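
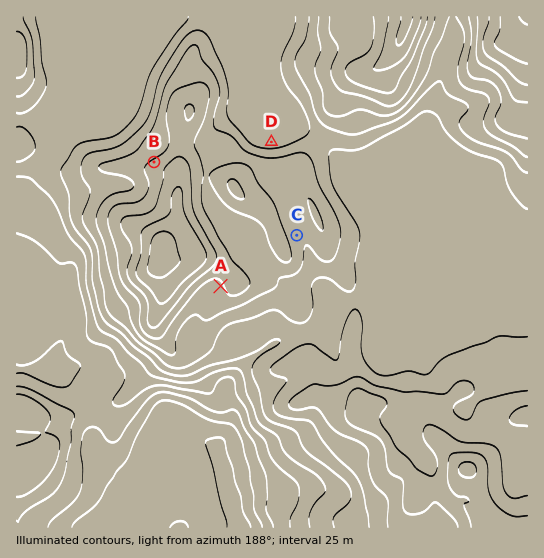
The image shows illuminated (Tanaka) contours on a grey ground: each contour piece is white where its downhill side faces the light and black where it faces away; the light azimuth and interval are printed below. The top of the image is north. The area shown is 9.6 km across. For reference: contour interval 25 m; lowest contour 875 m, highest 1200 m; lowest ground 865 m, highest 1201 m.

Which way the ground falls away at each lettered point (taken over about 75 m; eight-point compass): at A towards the SW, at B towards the NW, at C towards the E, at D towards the N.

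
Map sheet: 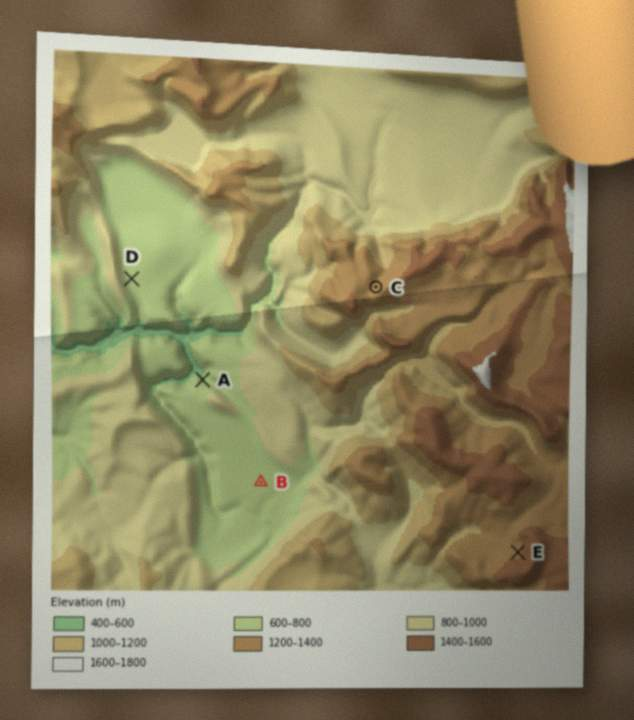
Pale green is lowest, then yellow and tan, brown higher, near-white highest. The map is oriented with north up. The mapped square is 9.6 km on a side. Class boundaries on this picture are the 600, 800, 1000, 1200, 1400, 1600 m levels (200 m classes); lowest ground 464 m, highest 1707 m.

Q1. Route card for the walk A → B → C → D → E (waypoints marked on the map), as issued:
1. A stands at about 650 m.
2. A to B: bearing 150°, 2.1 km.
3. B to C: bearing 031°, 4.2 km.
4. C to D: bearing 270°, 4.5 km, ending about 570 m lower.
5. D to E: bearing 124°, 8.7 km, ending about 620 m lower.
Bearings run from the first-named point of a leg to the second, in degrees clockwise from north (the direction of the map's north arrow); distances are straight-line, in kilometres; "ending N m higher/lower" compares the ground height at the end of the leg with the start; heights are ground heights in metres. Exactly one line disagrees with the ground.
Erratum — Line 5: it should read "ending about 620 m higher".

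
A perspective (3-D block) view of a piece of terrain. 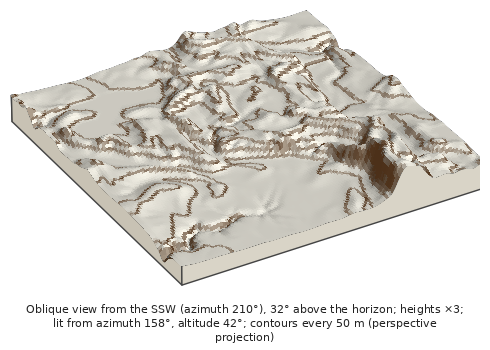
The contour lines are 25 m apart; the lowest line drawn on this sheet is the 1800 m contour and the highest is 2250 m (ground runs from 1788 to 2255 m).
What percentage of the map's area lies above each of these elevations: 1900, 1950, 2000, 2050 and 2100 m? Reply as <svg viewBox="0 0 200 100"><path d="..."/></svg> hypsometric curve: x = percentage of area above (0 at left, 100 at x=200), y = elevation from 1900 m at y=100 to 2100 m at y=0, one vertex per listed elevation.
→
<svg viewBox="0 0 200 100"><path d="M163 100l-42-25-62-25-38-25-13-25"/></svg>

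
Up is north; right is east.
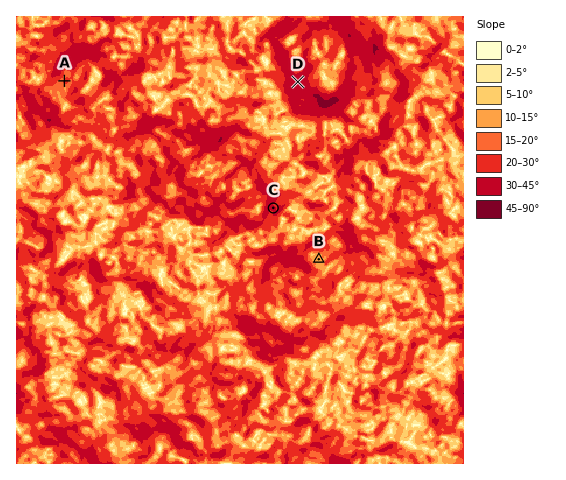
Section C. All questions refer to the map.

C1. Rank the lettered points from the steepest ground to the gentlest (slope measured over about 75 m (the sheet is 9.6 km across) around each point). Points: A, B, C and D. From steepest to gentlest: D C A B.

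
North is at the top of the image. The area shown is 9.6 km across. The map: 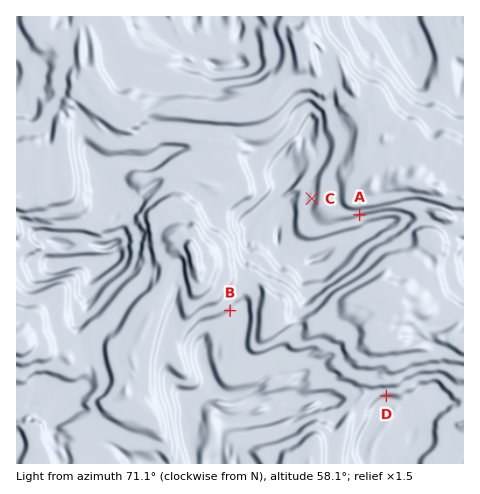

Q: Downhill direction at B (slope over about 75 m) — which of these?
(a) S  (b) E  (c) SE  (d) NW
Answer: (c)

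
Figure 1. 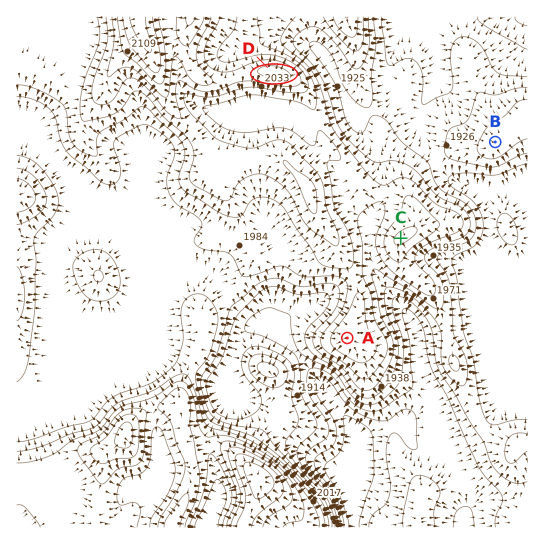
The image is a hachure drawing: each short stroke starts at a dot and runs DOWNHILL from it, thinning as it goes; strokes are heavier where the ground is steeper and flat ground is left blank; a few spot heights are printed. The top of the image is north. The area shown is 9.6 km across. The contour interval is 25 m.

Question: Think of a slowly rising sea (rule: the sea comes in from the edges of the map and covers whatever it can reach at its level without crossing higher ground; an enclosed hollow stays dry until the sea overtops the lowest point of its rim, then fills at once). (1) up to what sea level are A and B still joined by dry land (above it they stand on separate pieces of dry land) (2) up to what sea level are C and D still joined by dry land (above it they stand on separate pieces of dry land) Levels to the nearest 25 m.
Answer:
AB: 1925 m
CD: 1975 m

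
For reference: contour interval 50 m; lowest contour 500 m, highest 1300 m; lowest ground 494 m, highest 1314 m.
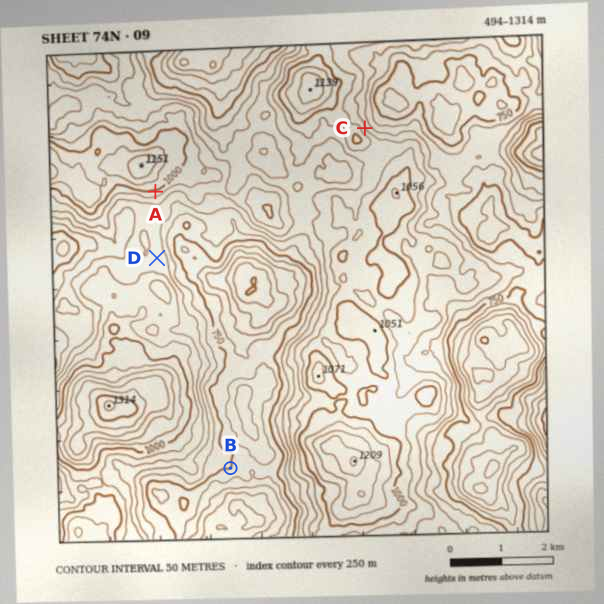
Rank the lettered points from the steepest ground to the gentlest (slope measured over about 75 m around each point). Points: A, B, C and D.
C A B D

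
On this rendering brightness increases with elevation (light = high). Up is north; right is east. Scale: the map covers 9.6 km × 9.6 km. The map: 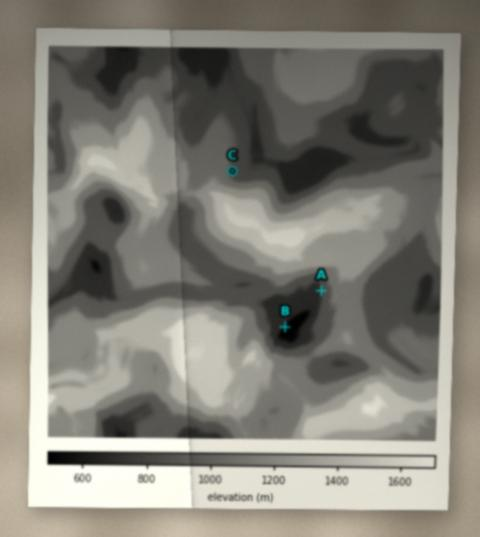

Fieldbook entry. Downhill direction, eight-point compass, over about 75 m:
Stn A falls W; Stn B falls SE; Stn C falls E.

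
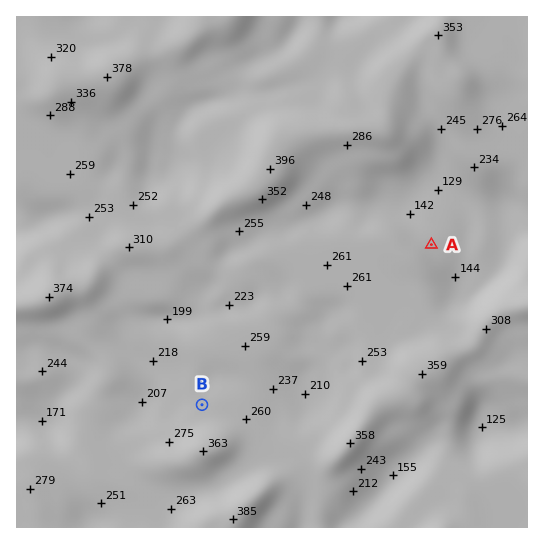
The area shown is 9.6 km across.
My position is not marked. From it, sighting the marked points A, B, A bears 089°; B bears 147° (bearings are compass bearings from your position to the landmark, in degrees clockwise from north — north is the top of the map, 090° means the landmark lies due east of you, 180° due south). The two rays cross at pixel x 102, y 250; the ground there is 280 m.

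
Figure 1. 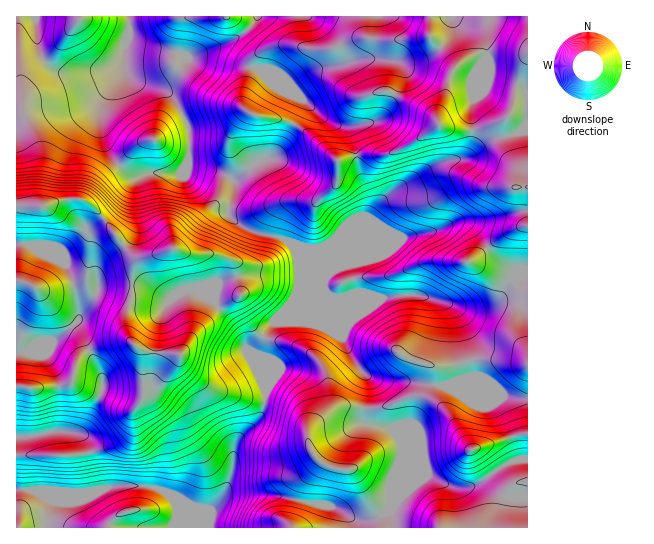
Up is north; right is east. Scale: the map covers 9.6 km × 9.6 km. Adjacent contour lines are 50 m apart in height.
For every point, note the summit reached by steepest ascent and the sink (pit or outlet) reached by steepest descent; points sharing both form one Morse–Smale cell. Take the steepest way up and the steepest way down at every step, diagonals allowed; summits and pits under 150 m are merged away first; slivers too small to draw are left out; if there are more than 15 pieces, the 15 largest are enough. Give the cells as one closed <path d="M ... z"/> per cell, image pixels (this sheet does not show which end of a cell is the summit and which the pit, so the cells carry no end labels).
<path d="M527 16l-269 0-7 11-13 10-47 20 26 0 22 8 20 4 15 16 29 14-2 11-21 39-9 8-13 4-25 20 2 8-7 25 10 10 12 7 33 8 10 6 21 4 35 15 6 31 11 0 12 4 39-4 30 9 8 10 4 35 8 25-2 6-14 5 27 0 24 11 15 3 11-1z"/><path d="M35 16l-19 1 0 368 14 3 13 0 22-3 4-1 4-5 2 5 11 5 15 4 22 12 11 3 10-13-2-46 8 3 31 3 12-20 22-26 24-13 4 15 13 20 7 6 9-14 19-18 5-10 3-9-2-31-4-9-4-5-39-10-12-7-10-10 7-32-13-9-31-6-5 0-7 8-30-2-15 4-7-4-19-22-8-24 1-24 22-33 1-13-6 7-17 7-27 2-19-2-12-12-3-5-3-8z"/><path d="M295 245l-2 2 6 14 0 25-3 9-5 10-19 18-8 14 38 11 18 14 8 17 1 28-5 8-16 15 1 17 11 15-17 24-11 41 235 1 1-129-26-3-24-11-27 0 14-5 2-6-8-25-4-35-8-10-30-9-32 4-30-4-6-31-35-15z"/><path d="M257 16l-220 0-1 18 1 12 6 13 8 9 8 4 15 1 27-2 17-7 6-7-1 13-22 33-1 24 8 24 19 22 7 4 15-4 30 2 7-8 5 0 23 4 20 9 24-19 13-4 9-8 21-39 2-11-29-14-15-16-20-4-22-8-26 0 47-20 13-10 6-9z"/><path d="M239 296l-24 13-22 26-12 20-40-5 3 45-10 13-11-3-22-12-15-4-11-5-2-5-4 5-14 3-25 1-13-3-1 52 11 0 23-5 28 1 5 4 4 9 8 40-1 6 25-7 32 2 15 5 13 11 19 6 12 2 11-13 7-13 5-20 0-14 4-10 23-23 5-16-1-29-7-16 0-7 7-12-8-7-13-20z"/><path d="M265 337l-8 13 0 7 7 16 0 34-4 11-23 23-4 10 0 14-5 20-7 13-11 13-12-2-19-6-13-11-15-5-32-2-25 7 1-6-7-35-5-14-10-5-23 0-34 6 0 89 275 1 6-15 6-27 17-24-11-15-1-17 20-20 1-21-4-18-12-16-18-10z"/>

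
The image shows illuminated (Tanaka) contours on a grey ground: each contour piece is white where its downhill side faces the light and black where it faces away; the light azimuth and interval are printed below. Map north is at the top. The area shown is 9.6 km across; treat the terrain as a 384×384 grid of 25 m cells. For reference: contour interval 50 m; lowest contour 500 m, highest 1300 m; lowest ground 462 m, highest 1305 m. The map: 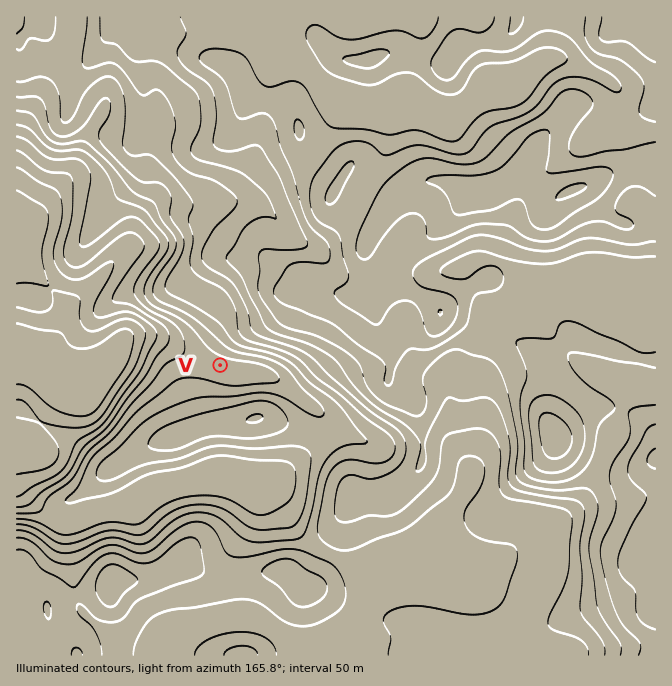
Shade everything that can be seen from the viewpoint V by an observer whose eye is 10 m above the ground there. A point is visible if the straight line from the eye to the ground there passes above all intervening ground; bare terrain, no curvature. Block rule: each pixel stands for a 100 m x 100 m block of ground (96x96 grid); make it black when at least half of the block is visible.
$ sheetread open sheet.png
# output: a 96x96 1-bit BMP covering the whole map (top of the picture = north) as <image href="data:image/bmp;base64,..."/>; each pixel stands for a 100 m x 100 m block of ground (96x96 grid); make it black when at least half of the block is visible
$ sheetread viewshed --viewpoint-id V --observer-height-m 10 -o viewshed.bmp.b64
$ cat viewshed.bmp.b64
<image width="96" height="96" href="data:image/bmp;base64,Qk2+BAAAAAAAAD4AAAAoAAAAYAAAAGAAAAABAAEAAAAAAIAEAAATCwAAEwsAAAIAAAAAAAAA////AAAAAAAAAAAAAAAAAAAAAAAAAAAAAAAAAAAAAAAAAAAAAAAAAAAAAAAAAAAAAAAAAAAAAAAAAAAAAAAAAAAAAAAAAAAAAAAAAAAAAAAAAAAAAAAAAAAAAAAAAAAAAAAAAAAAAAAAAAAAAAAAAAAAAAAAAAAAAAAAAAAAAAAAAAAAAAAAAAAAAAAAAAAAAAAAAAAAAAAAAAAAAAAAAAAAAAAAAAAAAAAAAAAAAAAAAAAAAAAAAAAAAAAAAAAAAAAAAAAAAAAAAAAAAAAAAAAAAAAAAAAAAAAAAAAAAAAAAAAAAAAAAAAAAAAAAAAAAAAAAAAAAAAAAAAAAAAAAAAAAAAAAAAAAAAAAAAAAAAAAAAAAAAAAAAAAAAAAAAAAAAAAAAAAAAAAAAAAAAAAAAAAAAAAAAAAAAAAAAAAAAAAAAAAAAAAAAAAAAAAAAAAAAAEAAAAAAAAAAAAAAAMAAAAAAAAAAAAAAAOAAAAAAAAAAAAAAAeAAAAAAAAAAAAAAA+AAAAAAAAAAAAAAA8AAAAAAAAAAAAAAB8AAAAAAAAAAAAAA/4AAAAAAAAAHAAAB/gAAAAAAAAAD/4AH/AAAAAAAAAAB//AP+AAAAAAAAAAA//g/+AAAAAAAAAAA////+AAAAAAAAAAA////+AAAAAAAAAAB////8AAAAAAAAAAB////8AAAAAAAAAAB////4AAAAAAAAAAAP///wAAAAAAAAAAAP///wAAAAAAAAAAAH///AAAAAAAAAAAAH/+AAAAAAAAAAAAAOB4AAAAAAAAAAAAAcAAAAAAAAAAAAAAB4AAAAAAAAAAAAAAHwAAAAAAAAAAAAAA/gAAAAAAAAAAAAAAfAAAAAAAAAAAAAAAAAAAAAAAAAAAAAAAAAAAAAAAAAAAAAAAAAAAAAAAAAAAAAAAAAAAAAAAAAAAAAAAAAAAAAAAAAAAAAAAAAAAAAAAAAAAAAAAAAAAAAAAAAAAAAAAAAAAAAAAAAAAAAAAAAAAAAAAAAAAAAAAAAAAAAAAAAAAAAAAAAAAAAAAAAAAAAAAAAAAAAAAAAAAAAAAAAAAAAAAAAAAAAAAAAAAAAAAAAAAAAAAAAAAAAAAAAAAAAAAAAAAAAAAAAAAAAAAAAAAAAAAAAAAAAAAAAAAAAAAAAAAAAAAAAAAAAAAAAAAAAAAAAAAAAAAAAAAAAAAAAAAAAAAAAAAAAAAAAAAAAAAAAAAAAAAAAAAAAAAAAAAAAAAAAAAAAAAAAAAAAAAAAAAAAAAAAAAAAAAAAAAAAAAAAAAAAAAAAAAAAAAAAAAAAAAAAAAAAAAAAAAAAAAAAAAAAAAAAAAAAAAAAAAAAAAAAAAAAAAAAAAAAAAAAAAAAAAAAAAAAAAAAAAAAAAAAAAAAAAAAAAAAAAAAAAAAAAAAAAAAAAAAAAAAAAAAAAAAAAAAAAAAAAAAAAAAAAAAAAAAAAAAAAAAAAAAAAAAAAAAAAAAAAAAAAAAAAAAAAAAAAAAAAAAAAAAAAAAAAAAAAAAAAAAAAAAAAAAAAAAAAAAAAA="/>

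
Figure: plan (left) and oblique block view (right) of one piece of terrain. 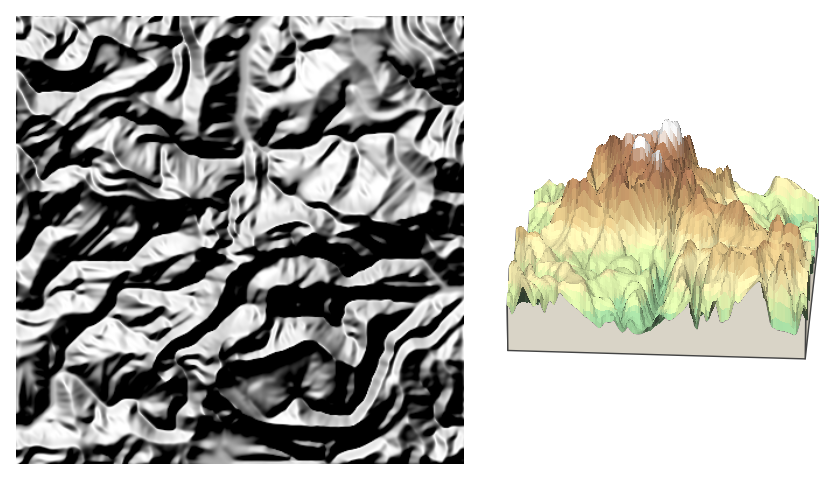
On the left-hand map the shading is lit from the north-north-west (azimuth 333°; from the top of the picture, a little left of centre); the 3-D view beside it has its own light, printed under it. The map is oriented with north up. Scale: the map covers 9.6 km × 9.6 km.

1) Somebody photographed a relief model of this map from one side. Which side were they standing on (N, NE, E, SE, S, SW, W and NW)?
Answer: N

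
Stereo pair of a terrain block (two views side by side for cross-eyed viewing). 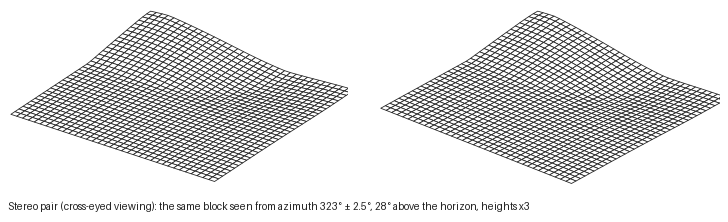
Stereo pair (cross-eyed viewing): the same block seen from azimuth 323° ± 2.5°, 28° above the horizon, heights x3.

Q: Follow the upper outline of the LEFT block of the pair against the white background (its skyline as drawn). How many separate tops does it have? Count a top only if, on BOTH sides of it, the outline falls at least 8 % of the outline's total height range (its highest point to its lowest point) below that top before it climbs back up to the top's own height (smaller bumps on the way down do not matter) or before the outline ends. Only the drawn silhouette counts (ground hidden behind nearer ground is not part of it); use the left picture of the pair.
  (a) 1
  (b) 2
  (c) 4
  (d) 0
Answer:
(b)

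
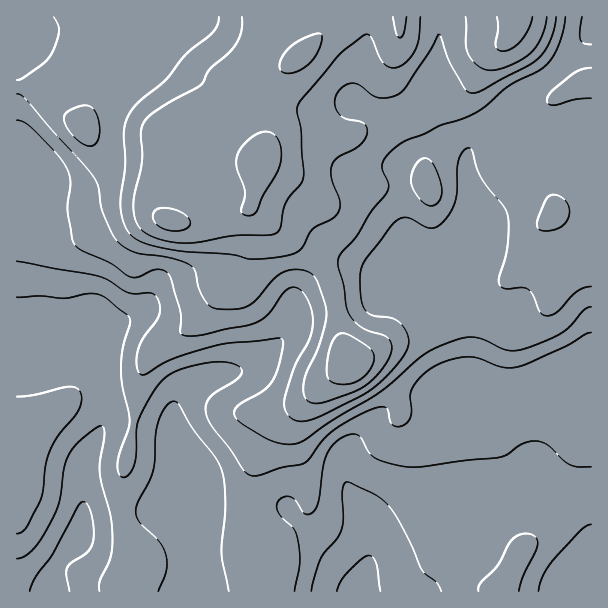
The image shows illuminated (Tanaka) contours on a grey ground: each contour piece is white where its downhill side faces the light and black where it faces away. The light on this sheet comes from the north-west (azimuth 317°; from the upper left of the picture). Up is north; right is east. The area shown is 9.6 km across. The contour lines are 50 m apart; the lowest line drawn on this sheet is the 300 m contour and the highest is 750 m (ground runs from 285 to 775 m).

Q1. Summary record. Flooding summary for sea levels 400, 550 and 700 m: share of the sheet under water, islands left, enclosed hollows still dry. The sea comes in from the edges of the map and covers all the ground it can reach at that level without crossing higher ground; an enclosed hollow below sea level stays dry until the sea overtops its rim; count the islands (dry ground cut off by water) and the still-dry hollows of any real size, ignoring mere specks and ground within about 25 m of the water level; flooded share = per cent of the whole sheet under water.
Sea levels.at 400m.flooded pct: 18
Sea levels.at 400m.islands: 0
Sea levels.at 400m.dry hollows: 0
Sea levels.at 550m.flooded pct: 55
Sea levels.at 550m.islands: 0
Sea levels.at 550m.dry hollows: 0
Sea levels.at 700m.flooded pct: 89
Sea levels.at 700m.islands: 0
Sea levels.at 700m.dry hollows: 0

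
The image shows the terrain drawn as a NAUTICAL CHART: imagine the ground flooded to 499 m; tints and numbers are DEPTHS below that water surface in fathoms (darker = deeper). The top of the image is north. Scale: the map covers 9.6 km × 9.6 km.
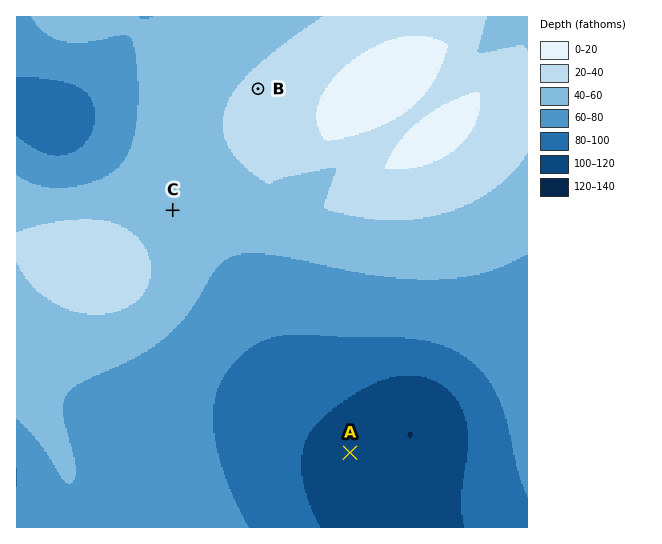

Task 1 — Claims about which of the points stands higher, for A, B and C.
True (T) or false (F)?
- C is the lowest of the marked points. F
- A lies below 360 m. T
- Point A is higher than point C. F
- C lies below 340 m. F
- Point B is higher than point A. T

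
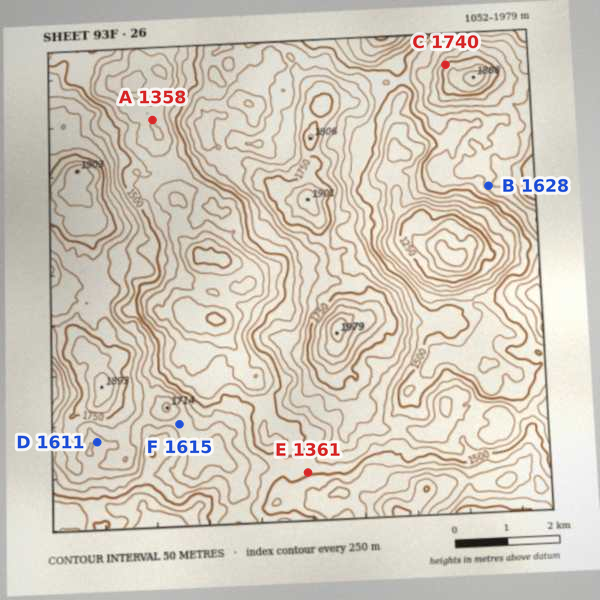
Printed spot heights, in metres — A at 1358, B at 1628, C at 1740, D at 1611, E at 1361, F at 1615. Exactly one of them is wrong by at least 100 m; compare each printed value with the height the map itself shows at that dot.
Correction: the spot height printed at E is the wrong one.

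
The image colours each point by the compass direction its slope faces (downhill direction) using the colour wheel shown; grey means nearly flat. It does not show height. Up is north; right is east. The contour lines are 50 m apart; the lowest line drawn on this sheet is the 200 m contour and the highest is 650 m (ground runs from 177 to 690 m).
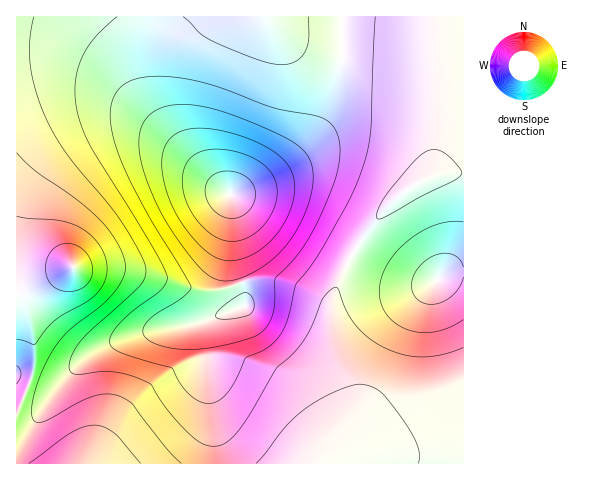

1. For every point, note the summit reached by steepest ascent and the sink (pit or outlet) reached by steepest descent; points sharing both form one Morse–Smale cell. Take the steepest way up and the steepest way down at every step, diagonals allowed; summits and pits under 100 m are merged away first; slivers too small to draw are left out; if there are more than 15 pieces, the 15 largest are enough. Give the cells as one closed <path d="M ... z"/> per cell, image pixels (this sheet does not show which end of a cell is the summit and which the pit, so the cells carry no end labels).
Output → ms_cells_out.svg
<path d="M463 16l-447 1 1 447 298 0 4-4 25-36 7-18-1-17-16-41-3-29 1-20 15-36 32-47 20-20 28-18 17-4 20-2z"/><path d="M463 172l-19 2-17 4-28 18-20 20-32 47-15 36-1 20 3 29 16 41 1 17-7 18-28 40 24 0 42-7 82 1z"/><path d="M447 457l-65 0-42 6 124 0-1-5z"/>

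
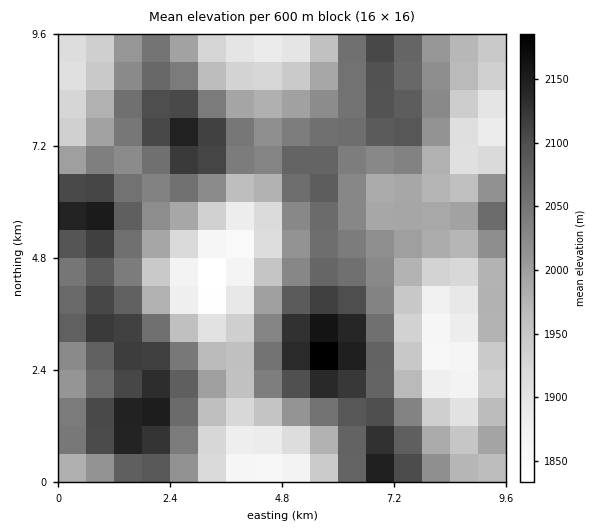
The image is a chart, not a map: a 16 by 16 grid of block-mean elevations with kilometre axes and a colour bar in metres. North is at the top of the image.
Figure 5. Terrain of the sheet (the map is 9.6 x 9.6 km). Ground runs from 1820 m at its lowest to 2195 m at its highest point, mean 2010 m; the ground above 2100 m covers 14.1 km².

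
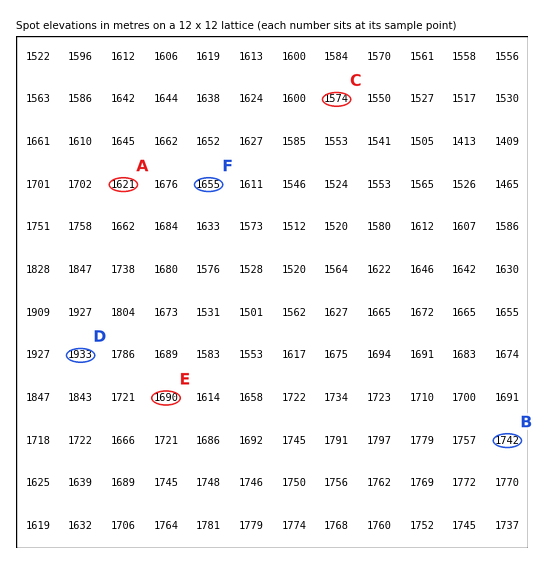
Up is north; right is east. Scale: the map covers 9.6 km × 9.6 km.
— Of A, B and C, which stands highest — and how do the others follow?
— B A C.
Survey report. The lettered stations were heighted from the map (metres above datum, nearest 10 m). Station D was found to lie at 1930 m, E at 1690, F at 1660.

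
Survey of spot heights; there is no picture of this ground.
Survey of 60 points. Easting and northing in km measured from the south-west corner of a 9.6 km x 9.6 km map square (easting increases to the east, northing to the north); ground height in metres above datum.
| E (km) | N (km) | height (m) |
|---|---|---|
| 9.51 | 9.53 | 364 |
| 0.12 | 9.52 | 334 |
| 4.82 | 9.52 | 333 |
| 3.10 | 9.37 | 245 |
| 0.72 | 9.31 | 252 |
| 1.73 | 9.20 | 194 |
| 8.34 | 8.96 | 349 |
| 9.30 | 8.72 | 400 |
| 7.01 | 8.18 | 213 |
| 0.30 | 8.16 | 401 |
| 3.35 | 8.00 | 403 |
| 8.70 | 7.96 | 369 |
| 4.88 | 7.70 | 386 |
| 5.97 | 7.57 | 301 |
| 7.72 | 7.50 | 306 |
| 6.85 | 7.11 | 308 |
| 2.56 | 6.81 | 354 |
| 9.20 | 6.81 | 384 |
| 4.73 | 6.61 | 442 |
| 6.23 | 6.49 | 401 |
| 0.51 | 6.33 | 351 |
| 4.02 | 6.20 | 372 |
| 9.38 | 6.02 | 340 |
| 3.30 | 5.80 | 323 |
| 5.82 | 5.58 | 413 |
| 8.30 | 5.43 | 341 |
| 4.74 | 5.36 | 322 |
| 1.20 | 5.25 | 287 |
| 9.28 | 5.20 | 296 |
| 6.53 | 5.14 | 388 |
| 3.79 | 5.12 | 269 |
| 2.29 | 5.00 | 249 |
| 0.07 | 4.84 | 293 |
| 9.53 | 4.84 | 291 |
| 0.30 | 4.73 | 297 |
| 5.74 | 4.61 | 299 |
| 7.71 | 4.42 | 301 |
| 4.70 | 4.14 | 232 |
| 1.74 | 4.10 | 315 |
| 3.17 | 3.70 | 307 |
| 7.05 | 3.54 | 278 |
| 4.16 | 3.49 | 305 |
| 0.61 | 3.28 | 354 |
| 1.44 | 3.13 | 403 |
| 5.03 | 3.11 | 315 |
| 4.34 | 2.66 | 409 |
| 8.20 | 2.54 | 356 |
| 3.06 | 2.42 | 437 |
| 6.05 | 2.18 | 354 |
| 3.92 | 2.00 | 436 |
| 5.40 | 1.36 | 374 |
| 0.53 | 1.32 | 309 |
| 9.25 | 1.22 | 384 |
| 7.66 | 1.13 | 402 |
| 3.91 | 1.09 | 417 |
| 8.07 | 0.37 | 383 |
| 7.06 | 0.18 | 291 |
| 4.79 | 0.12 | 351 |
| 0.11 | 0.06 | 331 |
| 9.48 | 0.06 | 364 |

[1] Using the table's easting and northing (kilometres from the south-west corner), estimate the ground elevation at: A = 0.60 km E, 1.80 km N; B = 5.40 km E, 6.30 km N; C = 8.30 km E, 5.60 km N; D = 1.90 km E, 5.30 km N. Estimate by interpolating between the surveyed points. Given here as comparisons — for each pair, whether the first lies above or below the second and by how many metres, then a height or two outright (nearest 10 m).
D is below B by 180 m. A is below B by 120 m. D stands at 270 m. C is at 350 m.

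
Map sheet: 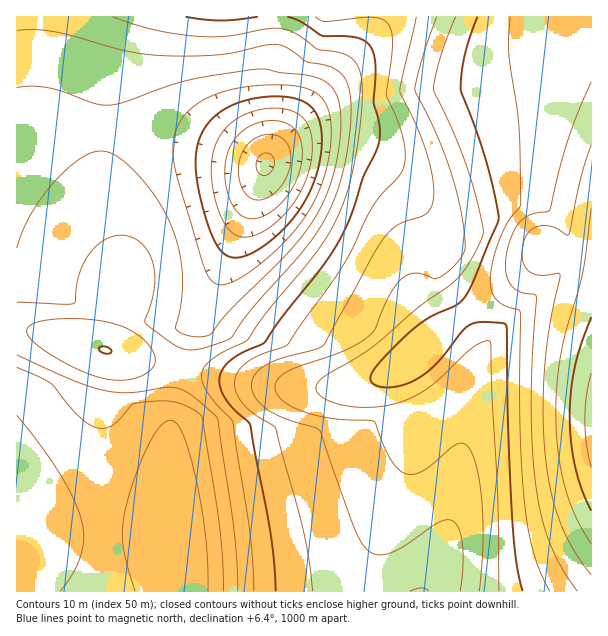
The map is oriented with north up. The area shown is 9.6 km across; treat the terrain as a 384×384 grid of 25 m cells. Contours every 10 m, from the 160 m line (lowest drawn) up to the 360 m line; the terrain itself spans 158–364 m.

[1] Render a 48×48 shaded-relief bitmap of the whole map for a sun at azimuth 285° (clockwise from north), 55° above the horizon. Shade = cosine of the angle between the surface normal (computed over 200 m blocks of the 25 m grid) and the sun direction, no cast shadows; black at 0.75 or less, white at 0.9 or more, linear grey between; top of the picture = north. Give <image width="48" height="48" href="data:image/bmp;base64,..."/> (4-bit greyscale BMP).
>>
<image width="48" height="48" href="data:image/bmp;base64,Qk32BAAAAAAAAHYAAAAoAAAAMAAAADAAAAABAAQAAAAAAIAEAAATCwAAEwsAABAAAAAAAAAAAAAAABEREQAiIiIAMzMzAERERABVVVUAZmZmAHd3dwCIiIgAmZmZAKqqqgC7u7sAzMzMAN3d3QDu7u4A////AHd3d3d2ZmeImZmIiId3d2ZneImZiIiIiHd3d3d2ZmeImZmIiId3d3Zmd4mZmIiIiHd3d3d2ZneImZmIiIh3d3Zmd4iZmYiIiHd3d3d2ZneJmZmIiIh3d3dmd4iZmZiIiHd3d3d2ZneJmZmIiIh3d3dmZ3iZmZmIiHd3d3d2ZneJmZmIiIh3d3d2Z3iZmZmYiHd3d3d2ZneJmZmIiIh3d3d2Z3iJmZmZmHd3d3dmZneJmZmIiIh3d3d2ZniJmZmZmXd3d3dmZneJmZmIiIh3d3d3ZneJmZmZmXd3d3dmZneJmZmIiIh3d3d3ZneJmZmZmXd3d3dmZneJmZmIiId3d3d3dneJmZmZmXd3d3dmZneJmZmIiId3d3d3dneJmqmZmXd3d3dmZneJmZmIiId3d3d3d3eJmqqZmXd3d3dmZneJmZiId3d3d3d3d3eJmqqZmXd3d3dmZmeImZiId3d3Znd3d3eImqqZmXd3d3dmZmeImZiId3d3ZmZnd3eImqqZmXd3d3dmZmeImZiIiHd3d2ZVZneImaqZmXd3d3dmZmeImZmIiIiIh3dlVWeImaqZmXd3d3dmZmeImZmYiIiIiId2VVeImamZmXd3d3d2Zmd4mZmZiIiJmIh3ZVV4mZmZmXd3d3d2Zmd4mZmZiIiImZmHdlVomZmZmXd3d3d2ZmZ4iZmZiIiIiZmYdmZniZmZmXd3d3d2ZmZ3iJmZmIiIiImZh3d3eZmZmXd3d3d3ZmZniJmZmYiIiIiZiHd3d4mZmXd4h3d3ZmZmeJmZmZiIiIiImIiIh3iZmYiHd3d3ZmZmeImZmZmIiIh3iZmZiHeImXd3d3d3ZmZmZ4mZmZmYiIh3eJmZmId4iXd3d3d3dmZWZ4iZqpmZiIh3d4qqmYdniXd3d3d3dmZVZniZqqmZmIh3d4mqqYh3iXd3d3d3dmZVVniZqqqZmIh3d4iqqph3iXd3d3d3dmZVVmeJqqqpmIh3eIiaqph3iXd3d3d3dmZVVWeJqqqqmIh3eIiZmZiImXd3d3d3dmZVVWeJqruqmIiIiImYiIiImXd3d3d3dmZVVVZ5qru6mIiIiImYiIiImXd3d3d3dmZVRFZ4qru6qIiIiJmIiIiImXd3d3d3ZmZVRFV4mru6qIiIiZiIiIiIiXd3d3d3ZmZVVEVomqu7qIiImZiIiIiIiXd3d3d3ZmZVVFVniaq6qYiJmYiIiIiIiHd3d3d3ZmZlVVVniJqqqYiZmYiIh3eIiHd3d3d3ZmZlVVVmeJmqqYmZmIiId3d4iHd3d3d3dmZmZVVmd4maqZmZiIiId3d4iHd3d3d3dmZmZmZmZ3iZmpmZiIiHd3d3iHd3d3d3d2ZmZmZmZ3eJmZmZmIiHd3d3d3d3d3d3d3ZmZmZnd3d4iZmZmIiId3d3d3d3d3d3d3dmZmZnd3d3iJmZmYiId3d3d3d3d3d3d3d2ZmZneId3eImZmYiIh3d3d3d3d3d3d3d2ZmZmd4dmd4iZmZiIh3d3d3d3d3d3d3d3ZmZmd4dmZ3iJmZmIiHd3dw=="/>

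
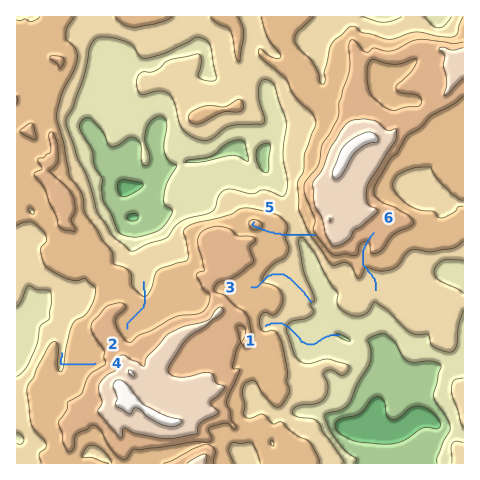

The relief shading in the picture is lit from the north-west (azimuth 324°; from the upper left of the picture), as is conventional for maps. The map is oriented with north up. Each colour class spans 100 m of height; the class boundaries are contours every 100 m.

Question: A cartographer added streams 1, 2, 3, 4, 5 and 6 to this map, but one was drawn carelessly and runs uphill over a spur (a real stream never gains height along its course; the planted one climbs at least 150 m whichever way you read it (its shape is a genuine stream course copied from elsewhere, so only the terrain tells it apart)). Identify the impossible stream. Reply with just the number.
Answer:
5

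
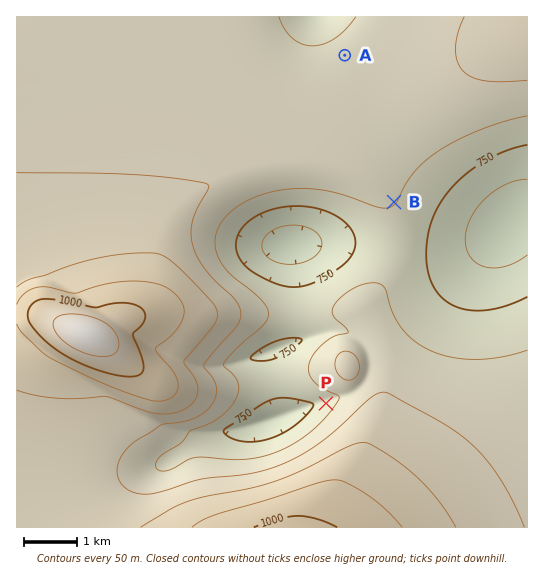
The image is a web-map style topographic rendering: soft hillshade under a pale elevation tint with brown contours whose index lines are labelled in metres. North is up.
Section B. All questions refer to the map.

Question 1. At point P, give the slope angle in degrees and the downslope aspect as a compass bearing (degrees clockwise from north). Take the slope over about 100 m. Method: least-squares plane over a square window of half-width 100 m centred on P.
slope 7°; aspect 288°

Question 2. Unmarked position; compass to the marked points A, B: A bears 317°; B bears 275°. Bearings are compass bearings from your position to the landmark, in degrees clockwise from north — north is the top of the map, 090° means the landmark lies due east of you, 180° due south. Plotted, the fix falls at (489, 210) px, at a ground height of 690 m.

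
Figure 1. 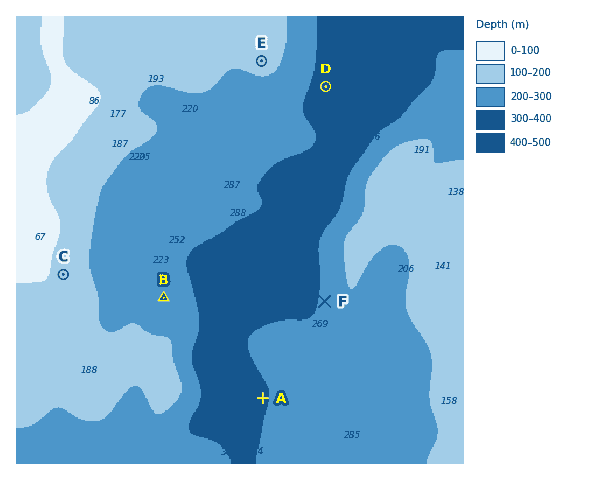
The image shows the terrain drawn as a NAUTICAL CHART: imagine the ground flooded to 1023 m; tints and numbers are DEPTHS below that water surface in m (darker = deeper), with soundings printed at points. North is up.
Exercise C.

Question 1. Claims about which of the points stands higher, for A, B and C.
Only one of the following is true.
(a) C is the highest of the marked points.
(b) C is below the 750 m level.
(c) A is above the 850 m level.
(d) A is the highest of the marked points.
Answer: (a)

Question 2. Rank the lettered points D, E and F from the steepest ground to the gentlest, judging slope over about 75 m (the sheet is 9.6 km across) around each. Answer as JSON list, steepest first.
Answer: ["F", "D", "E"]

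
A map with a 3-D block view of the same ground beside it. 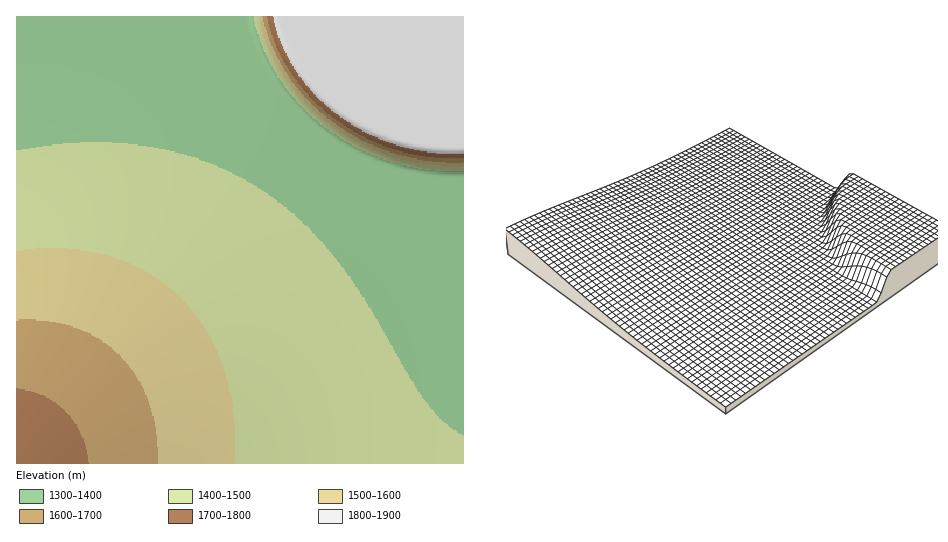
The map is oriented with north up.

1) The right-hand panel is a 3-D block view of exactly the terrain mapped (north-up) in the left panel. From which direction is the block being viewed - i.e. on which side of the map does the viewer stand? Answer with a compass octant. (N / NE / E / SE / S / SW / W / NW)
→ SE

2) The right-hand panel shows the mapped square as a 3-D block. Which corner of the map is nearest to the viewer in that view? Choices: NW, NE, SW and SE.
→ SE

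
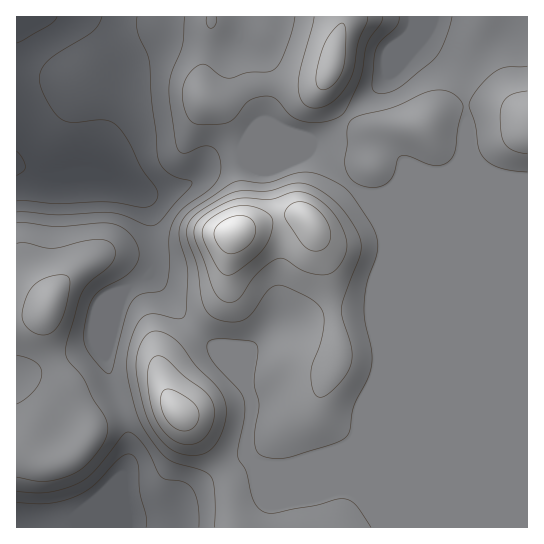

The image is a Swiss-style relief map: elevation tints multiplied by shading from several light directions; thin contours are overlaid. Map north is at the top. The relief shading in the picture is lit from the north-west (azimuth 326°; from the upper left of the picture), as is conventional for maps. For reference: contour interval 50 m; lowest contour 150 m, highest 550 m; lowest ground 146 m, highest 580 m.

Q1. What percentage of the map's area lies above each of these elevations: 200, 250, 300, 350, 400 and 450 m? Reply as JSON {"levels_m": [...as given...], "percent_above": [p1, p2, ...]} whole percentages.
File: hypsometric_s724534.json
{"levels_m": [200, 250, 300, 350, 400, 450], "percent_above": [94, 87, 79, 37, 14, 6]}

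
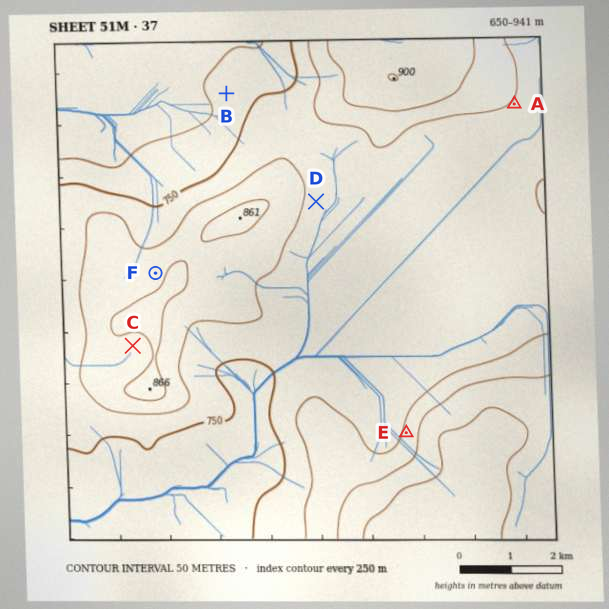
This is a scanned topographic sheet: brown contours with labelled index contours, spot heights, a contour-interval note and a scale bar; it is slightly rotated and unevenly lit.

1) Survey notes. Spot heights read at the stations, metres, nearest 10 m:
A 790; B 720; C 840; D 770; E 810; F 840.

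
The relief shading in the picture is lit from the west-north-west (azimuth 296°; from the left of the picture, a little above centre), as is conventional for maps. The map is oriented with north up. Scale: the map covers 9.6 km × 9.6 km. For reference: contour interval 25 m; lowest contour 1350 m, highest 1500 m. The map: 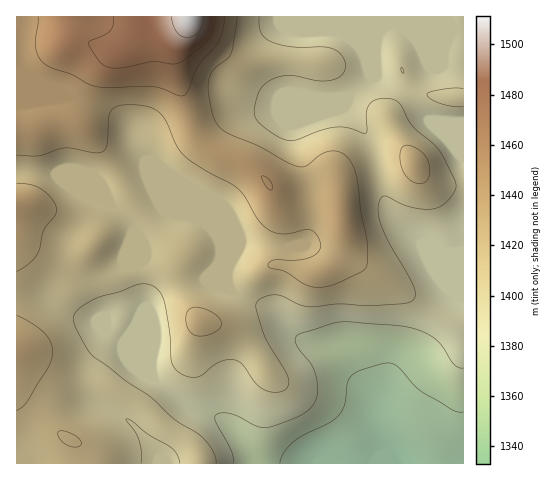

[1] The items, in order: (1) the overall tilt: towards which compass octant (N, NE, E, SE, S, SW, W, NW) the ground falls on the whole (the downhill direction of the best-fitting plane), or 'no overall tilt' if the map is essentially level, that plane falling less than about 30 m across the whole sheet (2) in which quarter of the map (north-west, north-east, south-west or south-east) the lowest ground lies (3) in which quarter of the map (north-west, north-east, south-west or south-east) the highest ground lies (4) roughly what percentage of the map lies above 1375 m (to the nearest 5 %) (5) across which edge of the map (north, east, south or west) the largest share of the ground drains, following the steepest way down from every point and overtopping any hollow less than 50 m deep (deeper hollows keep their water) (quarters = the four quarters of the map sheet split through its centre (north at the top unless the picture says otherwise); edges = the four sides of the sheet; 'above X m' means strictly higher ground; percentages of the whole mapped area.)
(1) The general tilt is down to the south-east (the land rises towards the north-west).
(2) Look to the south-east quarter for the lowest ground.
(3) The highest ground is in the north-west quarter.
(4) Ground above 1375 m makes up about 90 % of the sheet.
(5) Most of the ground drains across the southern edge.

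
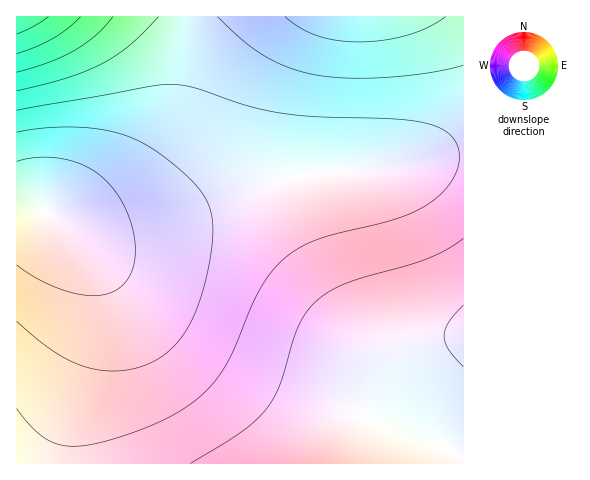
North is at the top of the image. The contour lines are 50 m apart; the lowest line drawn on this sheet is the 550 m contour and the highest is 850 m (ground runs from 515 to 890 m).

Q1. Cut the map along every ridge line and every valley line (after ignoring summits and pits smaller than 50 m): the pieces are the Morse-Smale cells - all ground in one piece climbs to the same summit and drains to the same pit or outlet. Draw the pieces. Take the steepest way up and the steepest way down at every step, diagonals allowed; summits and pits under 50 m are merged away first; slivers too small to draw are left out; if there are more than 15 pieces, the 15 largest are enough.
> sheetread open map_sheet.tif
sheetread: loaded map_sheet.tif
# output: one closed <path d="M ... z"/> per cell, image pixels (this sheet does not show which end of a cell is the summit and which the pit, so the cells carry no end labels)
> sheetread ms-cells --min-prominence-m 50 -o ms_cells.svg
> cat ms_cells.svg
<path d="M463 156l-21 1-51 11-72 6-45 6-45 14-71 31-39 9-23 0-15-3-19-9-19-11-26-4-1 256 447 1z"/><path d="M463 16l-276 0-2 41-4 39-10 34-10 20-24 27-35 26-33 13-19-1 31 16 15 3 23 0 39-9 71-31 45-14 45-6 72-6 51-11 21-1z"/><path d="M186 16l-170 1 1 190 18 1 19 8 24-3 24-10 16-11 30-26 16-22 13-32 7-42z"/>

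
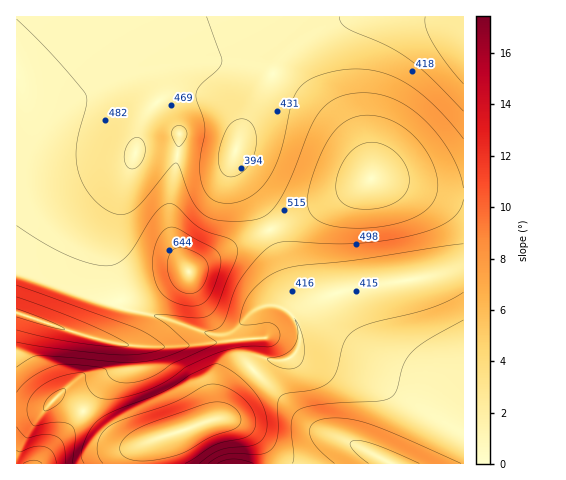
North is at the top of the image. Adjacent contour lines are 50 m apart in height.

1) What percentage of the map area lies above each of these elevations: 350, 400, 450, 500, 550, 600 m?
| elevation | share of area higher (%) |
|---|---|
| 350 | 95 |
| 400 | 90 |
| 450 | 68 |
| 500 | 42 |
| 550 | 20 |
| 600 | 7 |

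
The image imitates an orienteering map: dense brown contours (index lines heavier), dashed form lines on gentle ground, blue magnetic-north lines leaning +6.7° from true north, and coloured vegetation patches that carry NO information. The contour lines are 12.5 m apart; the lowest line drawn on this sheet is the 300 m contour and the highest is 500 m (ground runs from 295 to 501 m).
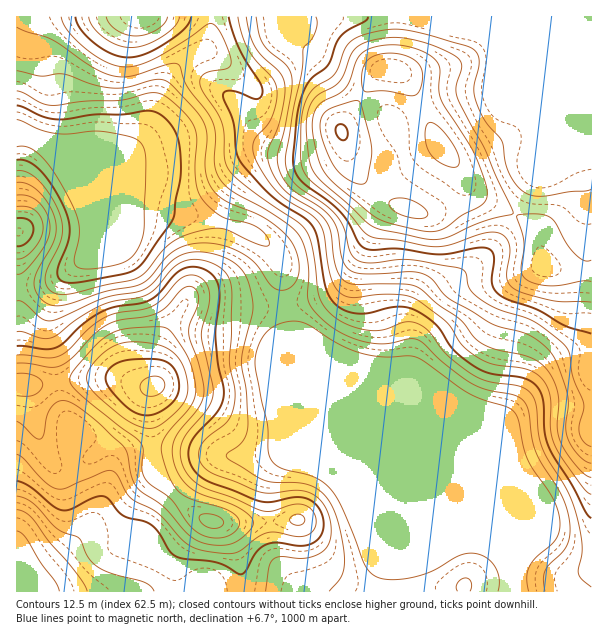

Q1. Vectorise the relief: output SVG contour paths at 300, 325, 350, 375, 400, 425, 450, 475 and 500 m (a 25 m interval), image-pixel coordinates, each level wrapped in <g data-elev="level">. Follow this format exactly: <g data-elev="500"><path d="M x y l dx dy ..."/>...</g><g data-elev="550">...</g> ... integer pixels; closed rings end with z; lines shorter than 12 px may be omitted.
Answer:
<g data-elev="300"><path d="M17 119l21 10 13 4 15 1 26-3 12 1 26 5 11 6 3 6 2 10-2 69-3 15-9 14-9 6-18 4-19 2-6-1-4-2-2-8 5-19 0-11-2-12-6-13-16-29-13-17-13-10-12 0"/></g><g data-elev="325"><path d="M17 91l7 2 18 10 11 2 33-4 36-1 30-7 7 0 6 3 21 18 9 15 2 11-2 39 2 10 5 9 8 10 12 9 27 7 10 4 8 9 2 8-3 1-8-2-34-15-9-1-14 3-18 5-12 7-10 9-15 20-9 6-65 16-9 1-7-1-8-6-3-10 3-11 13-28 2-11-3-12-8-18-13-17-12-9-10-1"/></g><g data-elev="350"><path d="M329 591l12-15 3-7 1-9-2-17-5-21-5-13-6-11-9-8-10-5-12-2-23-1-10-2-32-19-5-5 1-3 10-6 6-7 3-6 2-8-2-34-5-32 11-45 1-10-5-24-5-9-5-6-11-8-14-4-15-2-12 1-15 8-18 22-9 6-40 9-53 23-9-2-18-16-7-2"/><path d="M470 591l1-9-2-3-4-1-4 2-4 4-1 4 1 3"/><path d="M17 510l9 3 7 6 16 23 29 33 9 16"/><path d="M17 274l7-3 15-17 8-14 3-12-3-13-8-12-10-7-12-1"/><path d="M17 27l34 12 41 28 21 9 18 0 37-12 6-1 5 2 8 21 20 26 6 11 3 14-1 28 6 15 13 12 30 17 21 13 9 8 6 7 5 11 3 16 0 36 4 8 8 9 19 15 26 10 19 2 24-5 9 1 8 4 19 19 27 20 15 7 29 5 8 6 6 10 3 26 3 13 6 12 21 33 5 14 3 13 0 14-4 10-5 7-13 13-3 6-2 7 2 12"/></g><g data-elev="375"><path d="M17 481l13 6 23 19 9 4 9-1 25-12 9 0 18 19 21 5 9 5 7 8 9 17 7 5 9 3 33 4 22 11 5-2 10-18 9-9 12-2 21 3 11-1 10-6 5-11 0-9-2-7-5-8-7-4-12-3-27 5-12-1-52-21-9-7-6-8-3-12 3-10 6-9 21-23 4-7 2-9-1-9-5-23-3-27 4-34 0-12-3-11-9-8-13-4-12 2-8 6-13 16-9 8-11 4-28 4-12 5-16 11-21 19-8 6-11 1-28-3"/><path d="M17 246l6-1 4-3 5-6 1-6-1-6-3-4-12-2"/><path d="M75 17l6 13 14 14 18 10 15 3 16-3 21-11 19-14 5-6 2-6"/><path d="M229 17l10 31 21 35 3 7-2 6-4 3-24-8-6 0-4 2 1 6 10 24 4 33 6 11 24 25 14 12 23 14 8 9 5 13 7 45 7 15 10 9 14 4 12 0 28-6 17 2 21 14 7 7 12 20 23 17 15 7 31 4 12 6 6 6 3 9 1 32 5 16 24 39 12 25 6 7"/></g><g data-elev="400"><path d="M297 525l5 0 2-3 0-4-3-3-7 0-4 4 0 3z"/><path d="M17 421l6 4 12 12 6 2 3-5 3-20 5-7 8-6 11 1 23 17 29 27 4 7 4 23 6 11 5 5 22 15 21 24 7 7 17 6 19 1 14-7 11-13 0-4-1-3-11-9-13-6-27-9-11-6-10-12-6-14-2-13 3-11 6-9 17-21 4-7 2-8-1-9-4-18-10-33 1-9 8-22 0-9-4-5-5-2-6 2-16 18-11 7-12 4-25 3-14 6-12 9-21 23-12 8-10 1-21-4-12 0"/><path d="M106 17l4 7 7 6 9 5 9 1 11-1 10-5 8-6 4-7"/><path d="M246 17l4 18 5 12 8 10 17 15 5 12-1 14-4 21-12 33 2 15 7 13 8 11 32 21 10 10 4 11 4 31 6 13 6 5 6 2 49 0 14 2 7 5 15 14 22 15 14 17 8 6 15 7 31 7 14 7 9 11 7 17 1 12-2 24 4 15 6 11 11 14 7 7 6 2"/></g><g data-elev="425"><path d="M211 528l10-1 2-3-1-5-10-5-11 1-2 3 2 4 5 4z"/><path d="M144 428l8 0 7-2 12-10 11-10 4-7 2-7-2-18-7-16-6-6-8-5-22-5-21 1-14 6-12 11-8 12-1 9 8 12 22 20 14 10z"/><path d="M316 17l1 6-2 9-3 6-8 9-1 3-1 22-8 36-8 45 0 14 5 12 8 9 25 16 13 12 7 12 6 24 7 8 14 3 27-3 12 0 51 9 5 4 4 17 10 9 18 10 35 12 29 21 7 11 4 24 11 27 0 6-5 15 0 9 5 8 7 5"/></g><g data-elev="450"><path d="M149 396l9-1 5-5 2-7-4-5-5-2-6 1-9 6-1 4 1 4 3 4z"/><path d="M591 189l-52 7-11-2-9-6-7-9-5-10-5-28-17-21-9-19-2-12 5-24-2-11-8-7-35-11-24-5-17-2-21 3-16 6-6 4-5 6-10 26-23 16-4 7-4 10-3 16 0 30 0 11 3 7 8 11 33 27 23 26 9 3 21 2 39 7 15-3 33-11 13 0 7 4 4 8 1 9-3 22 2 7 4 5 12 6 29 7 37 1"/></g><g data-elev="475"><path d="M425 231l10 0 8-2 19-14 19-9 4-5 2-4-1-12-13-35-32-51-2-10 1-20-4-9-11-8-18-6-17-1-16 2-10 4-6 6-8 24-5 8-7 5-16 8-7 8-2 7-1 11 6 28 4 12 8 11 44 37 15 7z"/></g><g data-elev="500"><path d="M341 140l4 0 3-6-3-8-4-2-5 2-1 5 3 6z"/></g>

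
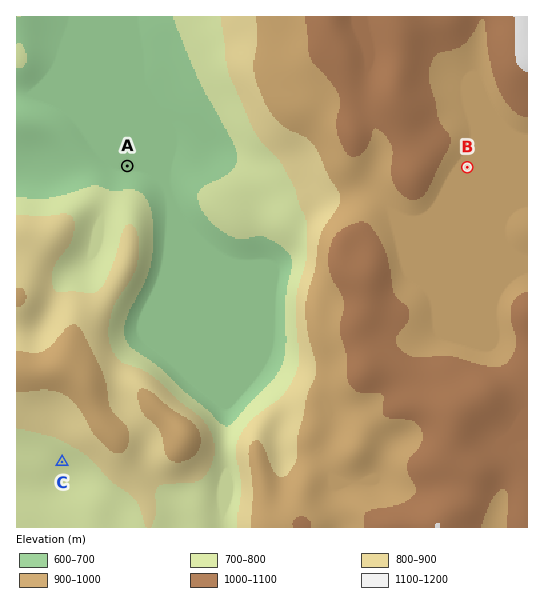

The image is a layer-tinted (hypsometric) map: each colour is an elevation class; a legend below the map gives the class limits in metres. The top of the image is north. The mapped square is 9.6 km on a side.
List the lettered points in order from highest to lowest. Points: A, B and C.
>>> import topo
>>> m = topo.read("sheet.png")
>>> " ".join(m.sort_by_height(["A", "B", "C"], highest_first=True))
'B C A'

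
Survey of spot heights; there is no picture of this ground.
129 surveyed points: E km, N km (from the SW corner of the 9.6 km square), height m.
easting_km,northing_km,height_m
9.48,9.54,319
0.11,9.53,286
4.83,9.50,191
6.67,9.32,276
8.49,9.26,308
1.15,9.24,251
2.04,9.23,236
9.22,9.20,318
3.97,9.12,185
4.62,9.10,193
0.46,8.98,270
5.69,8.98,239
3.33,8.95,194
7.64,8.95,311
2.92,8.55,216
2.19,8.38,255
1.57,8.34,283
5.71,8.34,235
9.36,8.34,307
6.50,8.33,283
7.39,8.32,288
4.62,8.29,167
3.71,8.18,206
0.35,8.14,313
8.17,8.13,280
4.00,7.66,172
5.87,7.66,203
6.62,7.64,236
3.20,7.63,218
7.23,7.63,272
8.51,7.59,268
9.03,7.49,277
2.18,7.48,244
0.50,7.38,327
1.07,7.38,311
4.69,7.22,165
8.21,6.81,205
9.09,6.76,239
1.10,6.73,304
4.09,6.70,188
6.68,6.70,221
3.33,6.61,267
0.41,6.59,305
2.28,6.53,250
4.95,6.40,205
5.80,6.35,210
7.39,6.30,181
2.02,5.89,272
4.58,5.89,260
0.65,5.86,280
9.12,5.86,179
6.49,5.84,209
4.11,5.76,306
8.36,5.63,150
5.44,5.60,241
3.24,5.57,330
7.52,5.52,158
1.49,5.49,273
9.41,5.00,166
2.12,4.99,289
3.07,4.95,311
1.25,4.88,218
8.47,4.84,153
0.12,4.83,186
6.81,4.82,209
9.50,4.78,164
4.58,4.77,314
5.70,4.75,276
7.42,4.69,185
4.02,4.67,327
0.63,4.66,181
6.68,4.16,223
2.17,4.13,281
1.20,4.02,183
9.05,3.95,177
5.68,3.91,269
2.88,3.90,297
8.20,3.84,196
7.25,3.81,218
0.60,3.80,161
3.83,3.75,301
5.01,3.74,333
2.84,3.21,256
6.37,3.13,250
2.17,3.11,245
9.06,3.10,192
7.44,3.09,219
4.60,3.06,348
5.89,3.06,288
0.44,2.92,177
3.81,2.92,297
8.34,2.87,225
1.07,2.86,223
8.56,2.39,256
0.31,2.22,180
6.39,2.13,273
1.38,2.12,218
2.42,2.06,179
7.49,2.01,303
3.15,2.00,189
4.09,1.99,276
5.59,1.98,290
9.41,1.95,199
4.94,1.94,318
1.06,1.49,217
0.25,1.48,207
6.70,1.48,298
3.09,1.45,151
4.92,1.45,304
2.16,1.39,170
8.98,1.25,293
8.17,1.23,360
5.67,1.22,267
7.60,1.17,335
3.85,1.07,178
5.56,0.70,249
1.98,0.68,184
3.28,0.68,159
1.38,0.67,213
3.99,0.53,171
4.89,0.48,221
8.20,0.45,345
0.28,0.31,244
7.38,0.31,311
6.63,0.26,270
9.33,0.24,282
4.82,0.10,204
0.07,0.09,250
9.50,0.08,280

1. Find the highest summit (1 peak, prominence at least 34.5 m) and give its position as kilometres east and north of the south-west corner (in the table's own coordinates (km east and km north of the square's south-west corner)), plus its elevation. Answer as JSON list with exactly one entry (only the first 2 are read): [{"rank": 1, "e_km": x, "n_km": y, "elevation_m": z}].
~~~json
[{"rank": 1, "e_km": 8.29, "n_km": 1.09, "elevation_m": 362}]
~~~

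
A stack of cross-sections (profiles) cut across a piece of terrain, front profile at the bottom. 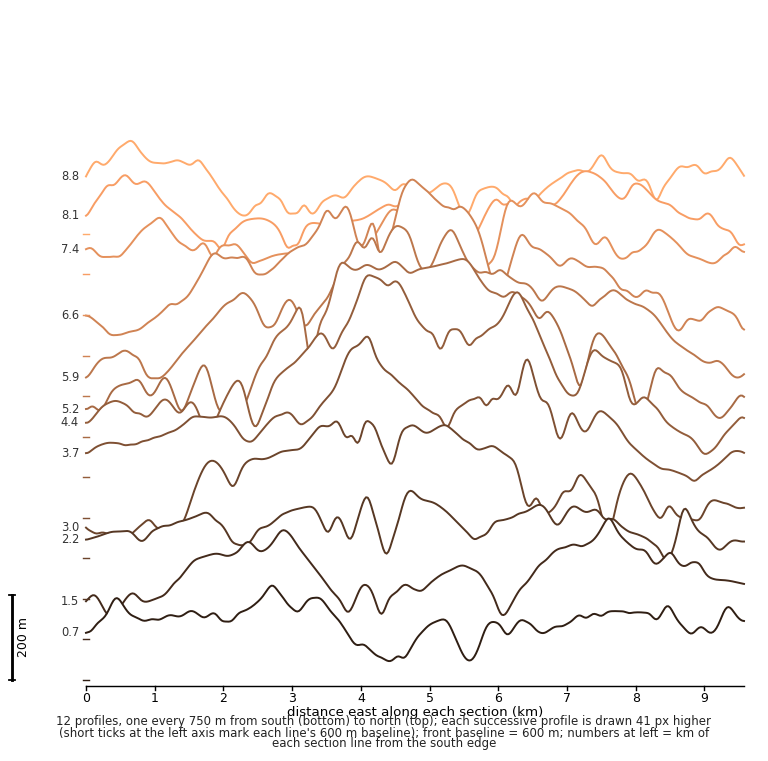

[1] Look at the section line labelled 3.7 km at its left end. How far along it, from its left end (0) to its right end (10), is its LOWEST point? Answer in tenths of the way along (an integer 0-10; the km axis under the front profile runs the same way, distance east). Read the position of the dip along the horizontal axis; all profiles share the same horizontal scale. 9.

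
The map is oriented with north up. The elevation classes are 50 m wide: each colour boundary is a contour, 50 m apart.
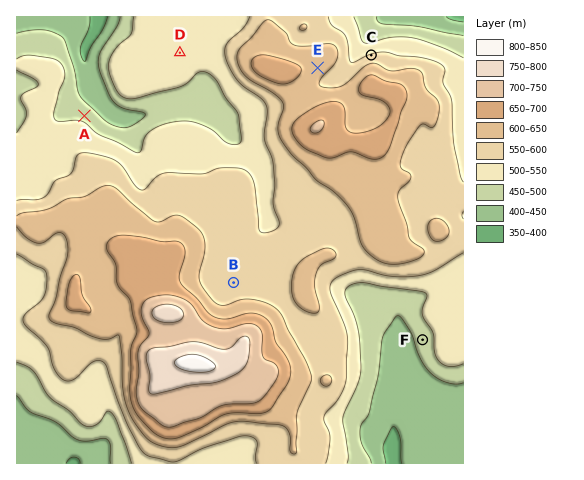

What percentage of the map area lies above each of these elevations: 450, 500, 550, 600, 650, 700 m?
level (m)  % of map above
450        90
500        80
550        58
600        32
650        14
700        6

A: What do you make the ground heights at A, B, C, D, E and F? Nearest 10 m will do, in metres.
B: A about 490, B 570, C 560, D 520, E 630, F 470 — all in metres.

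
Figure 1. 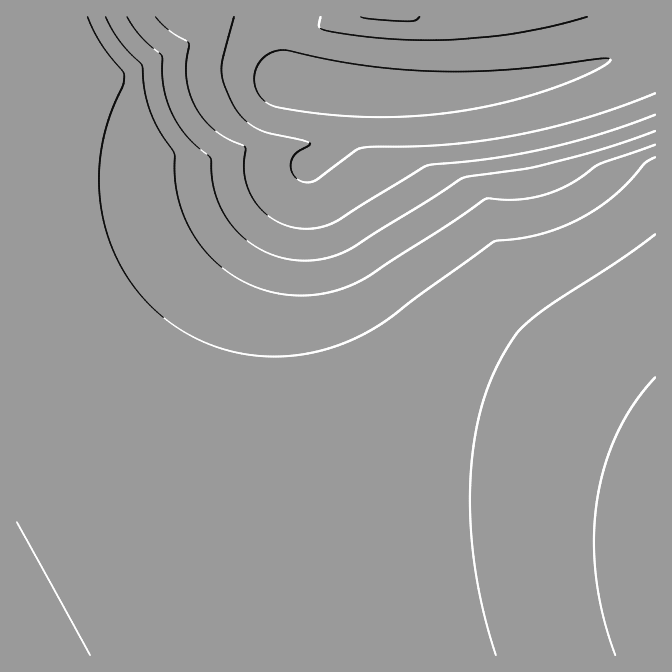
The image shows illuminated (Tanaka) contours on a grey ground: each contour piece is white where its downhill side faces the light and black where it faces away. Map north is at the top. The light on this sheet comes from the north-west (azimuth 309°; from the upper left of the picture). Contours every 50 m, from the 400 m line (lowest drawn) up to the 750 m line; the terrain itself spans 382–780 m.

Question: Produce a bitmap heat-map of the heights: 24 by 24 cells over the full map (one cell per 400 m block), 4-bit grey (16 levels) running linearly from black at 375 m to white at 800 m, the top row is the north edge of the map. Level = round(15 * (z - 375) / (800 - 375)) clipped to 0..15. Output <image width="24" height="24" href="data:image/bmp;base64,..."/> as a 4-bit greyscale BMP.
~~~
<image width="24" height="24" href="data:image/bmp;base64,Qk2WAQAAAAAAAHYAAAAoAAAAGAAAABgAAAABAAQAAAAAACABAAATCwAAEwsAABAAAAAAAAAAAAAAABEREQAiIiIAMzMzAERERABVVVUAZmZmAHd3dwCIiIgAmZmZAKqqqgC7u7sAzMzMAN3d3QDu7u4A////AKqqqqqqqqq7u8zN3qqqqqqqqqu7u8zd3qqqqqqqqqu7vMzd7qqqqqqqqqu7vMzd7qqqqqqqqqu7vMzd7qqqqqqqqru7vMzd7qqqqqqqqru7vMzd3qqqqqqqqru7vMzd3qqqqqqqqqu7vMzN3qqqqqqqqqu7u8zN3aqqqqqqqqq7u8zM3aqqqqqqqqqru8zM3aqqqqmZmZqqu7zMzaqqqpmIiImaq7u8zKqqqZh3d3iZqru7zKqqmYdmVWd4maqru6qqmYdURFVniZmaq6qqmHZUMzRWd3iJqqqqmHZTMzNERVZniaqqmGVDIiIiIjNEVqqql1QhEREREREiNKqqlkMgAAEREREREqqqhkMhEREiIhEREaqoZUMiIjNDMzMiEQ=="/>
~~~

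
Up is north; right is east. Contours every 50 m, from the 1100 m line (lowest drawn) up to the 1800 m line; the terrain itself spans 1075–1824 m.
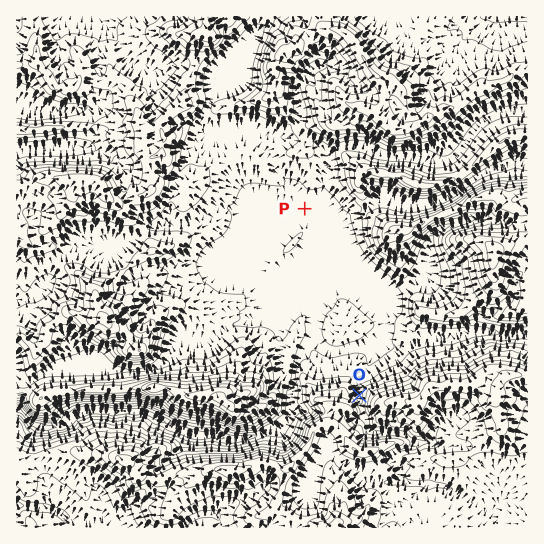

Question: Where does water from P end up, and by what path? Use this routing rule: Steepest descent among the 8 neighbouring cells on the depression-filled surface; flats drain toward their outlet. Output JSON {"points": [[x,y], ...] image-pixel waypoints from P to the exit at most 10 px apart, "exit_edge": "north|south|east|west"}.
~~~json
{"points": [[305, 209], [311, 219], [311, 230], [310, 241], [310, 251], [310, 262], [310, 273], [310, 283], [310, 294], [310, 305], [310, 315], [309, 326], [307, 337], [301, 347], [297, 358], [294, 369], [294, 379], [293, 390], [291, 401], [291, 411], [283, 422], [273, 431], [262, 433], [251, 437], [241, 438], [230, 439], [219, 437], [209, 435], [198, 435], [187, 433], [177, 429], [166, 423], [155, 417], [145, 413], [134, 411], [123, 411], [113, 411], [102, 410], [91, 410], [81, 410], [70, 417], [59, 427], [49, 427], [38, 427], [27, 418], [17, 410]], "exit_edge": "west"}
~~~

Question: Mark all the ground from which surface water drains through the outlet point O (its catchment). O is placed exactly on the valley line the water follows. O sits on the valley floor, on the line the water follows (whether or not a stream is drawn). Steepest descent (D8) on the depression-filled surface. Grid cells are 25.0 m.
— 10.878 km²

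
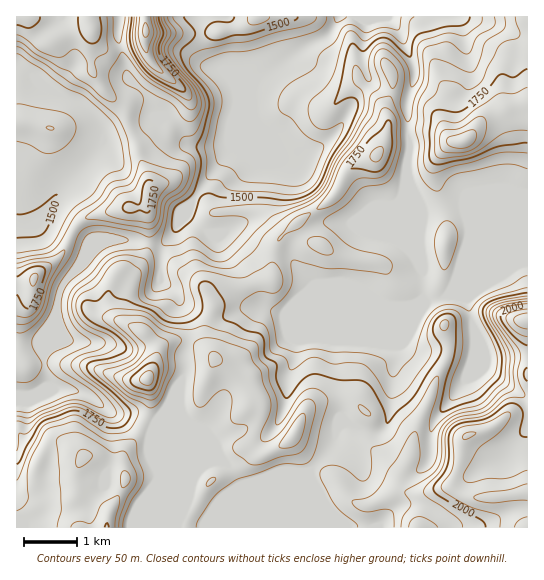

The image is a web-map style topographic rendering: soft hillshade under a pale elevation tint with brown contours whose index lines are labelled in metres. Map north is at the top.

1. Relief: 1340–2130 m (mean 1690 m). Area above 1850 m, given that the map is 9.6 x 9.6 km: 14.4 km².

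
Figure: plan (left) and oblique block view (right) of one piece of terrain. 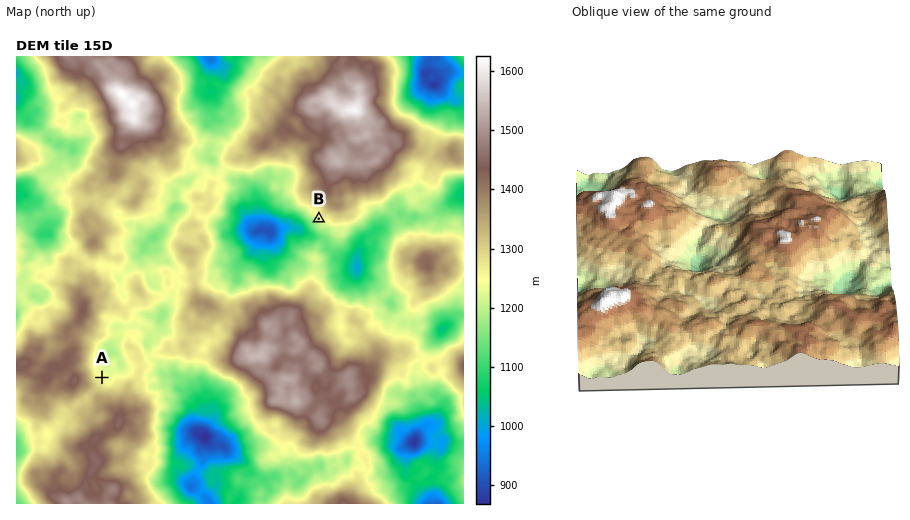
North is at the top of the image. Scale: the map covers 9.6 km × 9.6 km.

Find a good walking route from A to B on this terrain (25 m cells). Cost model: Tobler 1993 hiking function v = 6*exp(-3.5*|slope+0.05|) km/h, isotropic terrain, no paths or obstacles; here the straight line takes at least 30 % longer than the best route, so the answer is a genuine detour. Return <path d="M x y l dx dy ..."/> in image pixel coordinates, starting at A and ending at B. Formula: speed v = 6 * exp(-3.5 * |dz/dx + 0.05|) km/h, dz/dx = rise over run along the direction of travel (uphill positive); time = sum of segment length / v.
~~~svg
<path d="M102 377l6 0 7-3 7 0 23-12 2-2 7-4 4 0 4-2 4 0 9-5 8-8 10-4 3-4 10-5 3-3 13-7 6-6 1-2 12-12 9-5 3-3 14-7 9 0 7-4 1-1 2-4 4-4 2-5 6-4 1-3 0-4 1-3 1-1 21-10 1-3 0-2-3-7 0-7-1-2"/>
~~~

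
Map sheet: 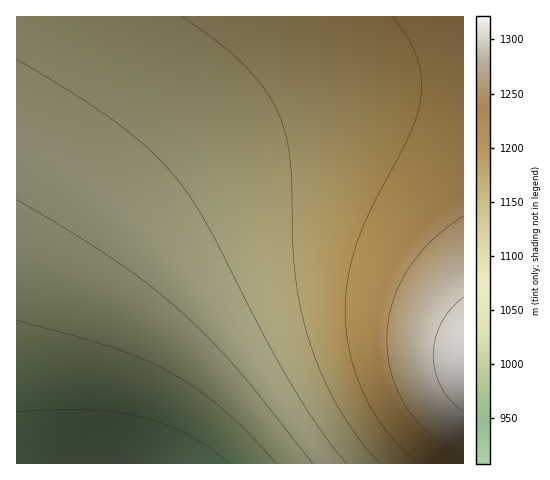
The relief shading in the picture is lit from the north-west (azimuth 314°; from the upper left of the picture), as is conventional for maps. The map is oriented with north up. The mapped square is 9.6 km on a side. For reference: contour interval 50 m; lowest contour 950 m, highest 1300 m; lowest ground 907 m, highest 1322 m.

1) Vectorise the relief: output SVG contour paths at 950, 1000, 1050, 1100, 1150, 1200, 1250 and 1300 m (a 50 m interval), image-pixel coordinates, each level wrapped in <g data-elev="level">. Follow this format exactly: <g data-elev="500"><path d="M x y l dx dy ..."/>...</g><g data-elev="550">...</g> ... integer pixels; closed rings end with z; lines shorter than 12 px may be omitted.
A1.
<g data-elev="950"><path d="M17 412l73-2 26 2 24 5 25 7 22 10 21 13 22 16"/></g><g data-elev="1000"><path d="M17 320l98 28 29 11 27 14 26 16 26 20 26 25 27 29"/></g><g data-elev="1050"><path d="M17 200l96 59 35 26 32 26 28 26 28 31 77 95"/></g><g data-elev="1100"><path d="M17 59l60 37 41 28 32 26 26 28 16 21 15 25 54 106 32 56 26 42 27 35"/></g><g data-elev="1150"><path d="M182 17l36 25 27 24 19 23 14 24 7 20 5 22 4 114 5 32 8 32 13 37 17 35 20 32 23 26"/></g><g data-elev="1200"><path d="M392 17l15 20 10 20 4 21 0 21-4 17-7 18-39 74-14 36-10 40-1 38 2 21 5 20 6 20 9 20 11 17 12 17 14 14 15 12"/></g><g data-elev="1250"><path d="M463 216l-17 12-15 14-13 14-11 15-9 16-6 18-4 17-1 18 1 18 4 18 7 17 9 17 11 14 14 13 14 9 16 8"/></g><g data-elev="1300"><path d="M463 297l-12 12-10 14-6 16-2 16 2 16 6 16 10 14 12 11"/></g>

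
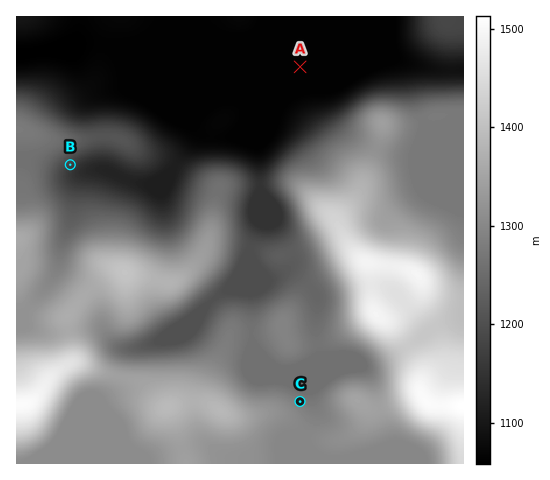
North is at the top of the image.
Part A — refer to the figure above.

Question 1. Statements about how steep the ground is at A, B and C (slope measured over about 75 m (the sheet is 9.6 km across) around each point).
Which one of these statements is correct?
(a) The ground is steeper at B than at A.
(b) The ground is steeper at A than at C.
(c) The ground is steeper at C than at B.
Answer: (a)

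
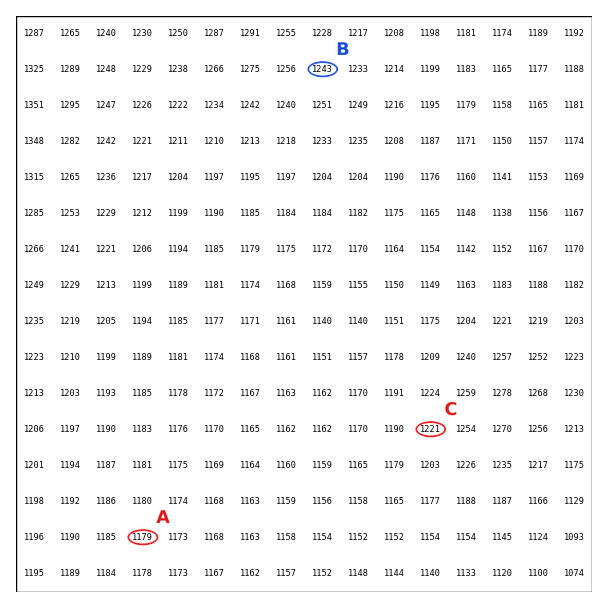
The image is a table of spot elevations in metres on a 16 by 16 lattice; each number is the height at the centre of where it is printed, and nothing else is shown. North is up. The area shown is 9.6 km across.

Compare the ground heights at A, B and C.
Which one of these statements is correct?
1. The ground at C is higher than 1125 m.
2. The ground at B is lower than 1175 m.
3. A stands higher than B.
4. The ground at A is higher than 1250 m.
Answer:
1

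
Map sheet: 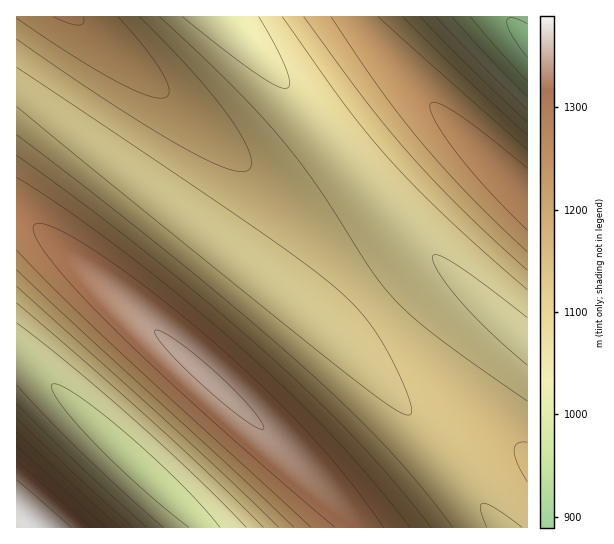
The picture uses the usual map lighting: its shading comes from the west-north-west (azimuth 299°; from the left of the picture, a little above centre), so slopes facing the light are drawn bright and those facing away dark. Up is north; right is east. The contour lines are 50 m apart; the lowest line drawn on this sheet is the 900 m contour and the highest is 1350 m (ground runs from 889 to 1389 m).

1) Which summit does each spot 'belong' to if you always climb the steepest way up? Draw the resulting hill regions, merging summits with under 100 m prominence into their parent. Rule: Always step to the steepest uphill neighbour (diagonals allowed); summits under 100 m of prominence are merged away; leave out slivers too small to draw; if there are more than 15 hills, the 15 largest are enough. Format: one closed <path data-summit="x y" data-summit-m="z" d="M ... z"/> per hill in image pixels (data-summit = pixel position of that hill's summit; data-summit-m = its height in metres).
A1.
<path data-summit="210 379" data-summit-m="1356" d="M17 87l-1 267 6 2 13 12 166 153 4 7 295-1-96-121-65-67-105-88z"/><path data-summit="69 17" data-summit-m="1255" d="M226 16l-209 0-1 70 182 137 116 93 25 23 56 56 106 133 26 0 1-187-71-62-53-53-47-53-80-99z"/><path data-summit="527 198" data-summit-m="1283" d="M510 16l-283 1 50 57 80 99 47 53 53 53 70 61 1-302-16-16z"/><path data-summit="34 527" data-summit-m="1389" d="M19 355l-3 0 1 173 187-1-3-6z"/>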